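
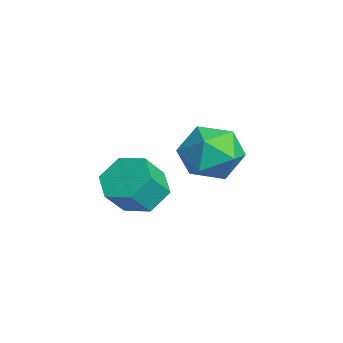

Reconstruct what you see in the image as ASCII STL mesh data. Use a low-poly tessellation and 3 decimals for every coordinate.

solid 
facet normal -0.345 0.539 -0.768
outer loop
vertex 2.076 -2.684 -1.175
vertex 1.567 -3.284 -1.367
vertex 1.332 -2.703 -0.854
endloop
endfacet
facet normal 0.195 0.842 0.503
outer loop
vertex 2.076 -2.684 -1.175
vertex 1.332 -2.703 -0.854
vertex 2.441 -3.255 -0.36
endloop
endfacet
facet normal 0.195 0.842 0.503
outer loop
vertex 2.441 -3.255 -0.36
vertex 1.332 -2.703 -0.854
vertex 1.698 -3.274 -0.04
endloop
endfacet
facet normal 0.345 -0.538 0.769
outer loop
vertex 2.441 -3.255 -0.36
vertex 1.698 -3.274 -0.04
vertex 1.933 -3.856 -0.553
endloop
endfacet
facet normal -0.345 0.539 -0.768
outer loop
vertex 1.332 -2.703 -0.854
vertex 1.567 -3.284 -1.367
vertex 0.823 -3.304 -1.047
endloop
endfacet
facet normal -0.698 0.400 0.594
outer loop
vertex 1.332 -2.703 -0.854
vertex 0.823 -3.304 -1.047
vertex 1.698 -3.274 -0.04
endloop
endfacet
facet normal -0.697 0.401 0.594
outer loop
vertex 1.698 -3.274 -0.04
vertex 0.823 -3.304 -1.047
vertex 1.189 -3.875 -0.232
endloop
endfacet
facet normal 0.345 -0.538 0.769
outer loop
vertex 1.698 -3.274 -0.04
vertex 1.189 -3.875 -0.232
vertex 1.933 -3.856 -0.553
endloop
endfacet
facet normal -0.345 0.539 -0.769
outer loop
vertex 0.823 -3.304 -1.047
vertex 1.567 -3.284 -1.367
vertex 1.059 -3.885 -1.56
endloop
endfacet
facet normal -0.892 -0.442 0.091
outer loop
vertex 0.823 -3.304 -1.047
vertex 1.059 -3.885 -1.56
vertex 1.189 -3.875 -0.232
endloop
endfacet
facet normal -0.893 -0.441 0.091
outer loop
vertex 1.189 -3.875 -0.232
vertex 1.059 -3.885 -1.56
vertex 1.424 -4.456 -0.745
endloop
endfacet
facet normal 0.345 -0.539 0.768
outer loop
vertex 1.189 -3.875 -0.232
vertex 1.424 -4.456 -0.745
vertex 1.933 -3.856 -0.553
endloop
endfacet
facet normal -0.345 0.538 -0.769
outer loop
vertex 1.059 -3.885 -1.56
vertex 1.567 -3.284 -1.367
vertex 1.802 -3.866 -1.88
endloop
endfacet
facet normal -0.195 -0.842 -0.503
outer loop
vertex 1.059 -3.885 -1.56
vertex 1.802 -3.866 -1.88
vertex 1.424 -4.456 -0.745
endloop
endfacet
facet normal -0.195 -0.842 -0.503
outer loop
vertex 1.424 -4.456 -0.745
vertex 1.802 -3.866 -1.88
vertex 2.168 -4.437 -1.066
endloop
endfacet
facet normal 0.345 -0.539 0.768
outer loop
vertex 1.424 -4.456 -0.745
vertex 2.168 -4.437 -1.066
vertex 1.933 -3.856 -0.553
endloop
endfacet
facet normal -0.345 0.538 -0.769
outer loop
vertex 1.802 -3.866 -1.88
vertex 1.567 -3.284 -1.367
vertex 2.311 -3.265 -1.688
endloop
endfacet
facet normal 0.697 -0.401 -0.594
outer loop
vertex 1.802 -3.866 -1.88
vertex 2.311 -3.265 -1.688
vertex 2.168 -4.437 -1.066
endloop
endfacet
facet normal 0.698 -0.400 -0.594
outer loop
vertex 2.168 -4.437 -1.066
vertex 2.311 -3.265 -1.688
vertex 2.677 -3.836 -0.873
endloop
endfacet
facet normal 0.345 -0.539 0.768
outer loop
vertex 2.168 -4.437 -1.066
vertex 2.677 -3.836 -0.873
vertex 1.933 -3.856 -0.553
endloop
endfacet
facet normal -0.345 0.539 -0.768
outer loop
vertex 2.311 -3.265 -1.688
vertex 1.567 -3.284 -1.367
vertex 2.076 -2.684 -1.175
endloop
endfacet
facet normal 0.893 0.442 -0.091
outer loop
vertex 2.311 -3.265 -1.688
vertex 2.076 -2.684 -1.175
vertex 2.677 -3.836 -0.873
endloop
endfacet
facet normal 0.892 0.442 -0.090
outer loop
vertex 2.677 -3.836 -0.873
vertex 2.076 -2.684 -1.175
vertex 2.441 -3.255 -0.36
endloop
endfacet
facet normal 0.345 -0.539 0.769
outer loop
vertex 2.677 -3.836 -0.873
vertex 2.441 -3.255 -0.36
vertex 1.933 -3.856 -0.553
endloop
endfacet
facet normal -0.312 0.884 0.349
outer loop
vertex -0.767 0.053 -1.622
vertex -1.624 -0.407 -1.223
vertex -0.751 -0.328 -0.643
endloop
endfacet
facet normal 0.402 0.856 0.326
outer loop
vertex -0.767 0.053 -1.622
vertex -0.751 -0.328 -0.643
vertex 0.075 -0.474 -1.277
endloop
endfacet
facet normal 0.596 0.724 -0.348
outer loop
vertex -0.767 0.053 -1.622
vertex 0.075 -0.474 -1.277
vertex -0.288 -0.642 -2.249
endloop
endfacet
facet normal 0.003 0.671 -0.742
outer loop
vertex -0.767 0.053 -1.622
vertex -0.288 -0.642 -2.249
vertex -1.338 -0.601 -2.216
endloop
endfacet
facet normal -0.558 0.769 -0.311
outer loop
vertex -0.767 0.053 -1.622
vertex -1.338 -0.601 -2.216
vertex -1.624 -0.407 -1.223
endloop
endfacet
facet normal 0.613 0.306 0.728
outer loop
vertex 0.075 -0.474 -1.277
vertex -0.751 -0.328 -0.643
vertex -0.262 -1.259 -0.664
endloop
endfacet
facet normal -0.540 0.351 0.765
outer loop
vertex -0.751 -0.328 -0.643
vertex -1.624 -0.407 -1.223
vertex -1.312 -1.218 -0.631
endloop
endfacet
facet normal -0.938 0.166 -0.303
outer loop
vertex -1.624 -0.407 -1.223
vertex -1.338 -0.601 -2.216
vertex -1.675 -1.386 -1.603
endloop
endfacet
facet normal -0.031 0.006 -0.999
outer loop
vertex -1.338 -0.601 -2.216
vertex -0.288 -0.642 -2.249
vertex -0.849 -1.532 -2.237
endloop
endfacet
facet normal 0.927 0.092 -0.362
outer loop
vertex -0.288 -0.642 -2.249
vertex 0.075 -0.474 -1.277
vertex 0.024 -1.453 -1.657
endloop
endfacet
facet normal -0.003 -0.671 0.742
outer loop
vertex -0.833 -1.913 -1.258
vertex -0.262 -1.259 -0.664
vertex -1.312 -1.218 -0.631
endloop
endfacet
facet normal -0.596 -0.724 0.348
outer loop
vertex -0.833 -1.913 -1.258
vertex -1.312 -1.218 -0.631
vertex -1.675 -1.386 -1.603
endloop
endfacet
facet normal -0.402 -0.856 -0.326
outer loop
vertex -0.833 -1.913 -1.258
vertex -1.675 -1.386 -1.603
vertex -0.849 -1.532 -2.237
endloop
endfacet
facet normal 0.312 -0.884 -0.349
outer loop
vertex -0.833 -1.913 -1.258
vertex -0.849 -1.532 -2.237
vertex 0.024 -1.453 -1.657
endloop
endfacet
facet normal 0.558 -0.769 0.311
outer loop
vertex -0.833 -1.913 -1.258
vertex 0.024 -1.453 -1.657
vertex -0.262 -1.259 -0.664
endloop
endfacet
facet normal 0.031 -0.006 0.999
outer loop
vertex -1.312 -1.218 -0.631
vertex -0.262 -1.259 -0.664
vertex -0.751 -0.328 -0.643
endloop
endfacet
facet normal -0.927 -0.092 0.362
outer loop
vertex -1.675 -1.386 -1.603
vertex -1.312 -1.218 -0.631
vertex -1.624 -0.407 -1.223
endloop
endfacet
facet normal -0.613 -0.306 -0.728
outer loop
vertex -0.849 -1.532 -2.237
vertex -1.675 -1.386 -1.603
vertex -1.338 -0.601 -2.216
endloop
endfacet
facet normal 0.540 -0.351 -0.765
outer loop
vertex 0.024 -1.453 -1.657
vertex -0.849 -1.532 -2.237
vertex -0.288 -0.642 -2.249
endloop
endfacet
facet normal 0.938 -0.166 0.303
outer loop
vertex -0.262 -1.259 -0.664
vertex 0.024 -1.453 -1.657
vertex 0.075 -0.474 -1.277
endloop
endfacet

endsolid


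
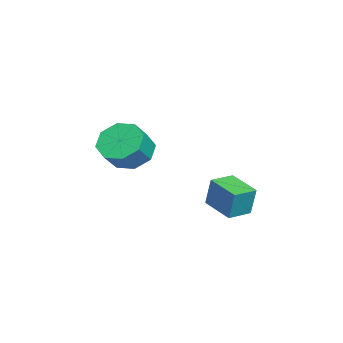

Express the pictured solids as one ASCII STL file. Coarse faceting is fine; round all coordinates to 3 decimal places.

solid 
facet normal -0.688 -0.698 0.202
outer loop
vertex 0.132 3.049 1.904
vertex -0.621 3.78 1.865
vertex -0.015 2.829 0.641
endloop
endfacet
facet normal 0.717 -0.696 0.038
outer loop
vertex 0.961 3.82 0.355
vertex 0.132 3.049 1.904
vertex -0.015 2.829 0.641
endloop
endfacet
facet normal -0.688 -0.698 0.202
outer loop
vertex -0.015 2.829 0.641
vertex -0.621 3.78 1.865
vertex -0.768 3.56 0.602
endloop
endfacet
facet normal -0.114 -0.170 -0.979
outer loop
vertex -0.768 3.56 0.602
vertex 0.961 3.82 0.355
vertex -0.015 2.829 0.641
endloop
endfacet
facet normal 0.114 0.170 0.979
outer loop
vertex 0.132 3.049 1.904
vertex 0.355 4.771 1.579
vertex -0.621 3.78 1.865
endloop
endfacet
facet normal 0.717 -0.696 0.038
outer loop
vertex 1.108 4.04 1.618
vertex 0.132 3.049 1.904
vertex 0.961 3.82 0.355
endloop
endfacet
facet normal 0.114 0.170 0.979
outer loop
vertex 1.108 4.04 1.618
vertex 0.355 4.771 1.579
vertex 0.132 3.049 1.904
endloop
endfacet
facet normal -0.717 0.696 -0.038
outer loop
vertex -0.621 3.78 1.865
vertex 0.355 4.771 1.579
vertex -0.768 3.56 0.602
endloop
endfacet
facet normal -0.114 -0.170 -0.979
outer loop
vertex 0.208 4.551 0.316
vertex 0.961 3.82 0.355
vertex -0.768 3.56 0.602
endloop
endfacet
facet normal -0.717 0.696 -0.038
outer loop
vertex -0.768 3.56 0.602
vertex 0.355 4.771 1.579
vertex 0.208 4.551 0.316
endloop
endfacet
facet normal 0.688 0.698 -0.202
outer loop
vertex 0.208 4.551 0.316
vertex 1.108 4.04 1.618
vertex 0.961 3.82 0.355
endloop
endfacet
facet normal 0.688 0.698 -0.202
outer loop
vertex 0.355 4.771 1.579
vertex 1.108 4.04 1.618
vertex 0.208 4.551 0.316
endloop
endfacet
facet normal -0.655 0.278 -0.703
outer loop
vertex -1.286 -0.055 1.692
vertex -2.049 -0.284 2.312
vertex -1.501 0.545 2.13
endloop
endfacet
facet normal 0.703 0.566 -0.431
outer loop
vertex -1.286 -0.055 1.692
vertex -1.501 0.545 2.13
vertex -0.507 -0.386 2.528
endloop
endfacet
facet normal 0.703 0.567 -0.430
outer loop
vertex -0.507 -0.386 2.528
vertex -1.501 0.545 2.13
vertex -0.722 0.213 2.966
endloop
endfacet
facet normal 0.654 -0.279 0.703
outer loop
vertex -0.507 -0.386 2.528
vertex -0.722 0.213 2.966
vertex -1.271 -0.616 3.148
endloop
endfacet
facet normal -0.655 0.278 -0.703
outer loop
vertex -1.501 0.545 2.13
vertex -2.049 -0.284 2.312
vertex -2.038 0.658 2.675
endloop
endfacet
facet normal 0.299 0.949 0.098
outer loop
vertex -1.501 0.545 2.13
vertex -2.038 0.658 2.675
vertex -0.722 0.213 2.966
endloop
endfacet
facet normal 0.299 0.949 0.098
outer loop
vertex -0.722 0.213 2.966
vertex -2.038 0.658 2.675
vertex -1.259 0.326 3.511
endloop
endfacet
facet normal 0.654 -0.279 0.703
outer loop
vertex -0.722 0.213 2.966
vertex -1.259 0.326 3.511
vertex -1.271 -0.616 3.148
endloop
endfacet
facet normal -0.654 0.279 -0.703
outer loop
vertex -2.038 0.658 2.675
vertex -2.049 -0.284 2.312
vertex -2.581 0.22 3.007
endloop
endfacet
facet normal -0.278 0.775 0.567
outer loop
vertex -2.038 0.658 2.675
vertex -2.581 0.22 3.007
vertex -1.259 0.326 3.511
endloop
endfacet
facet normal -0.278 0.775 0.567
outer loop
vertex -1.259 0.326 3.511
vertex -2.581 0.22 3.007
vertex -1.802 -0.112 3.843
endloop
endfacet
facet normal 0.655 -0.279 0.703
outer loop
vertex -1.259 0.326 3.511
vertex -1.802 -0.112 3.843
vertex -1.271 -0.616 3.148
endloop
endfacet
facet normal -0.654 0.279 -0.703
outer loop
vertex -2.581 0.22 3.007
vertex -2.049 -0.284 2.312
vertex -2.813 -0.514 2.932
endloop
endfacet
facet normal -0.694 0.147 0.705
outer loop
vertex -2.581 0.22 3.007
vertex -2.813 -0.514 2.932
vertex -1.802 -0.112 3.843
endloop
endfacet
facet normal -0.694 0.147 0.705
outer loop
vertex -1.802 -0.112 3.843
vertex -2.813 -0.514 2.932
vertex -2.034 -0.845 3.768
endloop
endfacet
facet normal 0.655 -0.279 0.703
outer loop
vertex -1.802 -0.112 3.843
vertex -2.034 -0.845 3.768
vertex -1.271 -0.616 3.148
endloop
endfacet
facet normal -0.654 0.279 -0.703
outer loop
vertex -2.813 -0.514 2.932
vertex -2.049 -0.284 2.312
vertex -2.598 -1.113 2.494
endloop
endfacet
facet normal -0.703 -0.567 0.430
outer loop
vertex -2.813 -0.514 2.932
vertex -2.598 -1.113 2.494
vertex -2.034 -0.845 3.768
endloop
endfacet
facet normal -0.703 -0.566 0.430
outer loop
vertex -2.034 -0.845 3.768
vertex -2.598 -1.113 2.494
vertex -1.819 -1.445 3.33
endloop
endfacet
facet normal 0.655 -0.278 0.703
outer loop
vertex -2.034 -0.845 3.768
vertex -1.819 -1.445 3.33
vertex -1.271 -0.616 3.148
endloop
endfacet
facet normal -0.654 0.279 -0.703
outer loop
vertex -2.598 -1.113 2.494
vertex -2.049 -0.284 2.312
vertex -2.061 -1.226 1.949
endloop
endfacet
facet normal -0.299 -0.949 -0.098
outer loop
vertex -2.598 -1.113 2.494
vertex -2.061 -1.226 1.949
vertex -1.819 -1.445 3.33
endloop
endfacet
facet normal -0.299 -0.949 -0.098
outer loop
vertex -1.819 -1.445 3.33
vertex -2.061 -1.226 1.949
vertex -1.282 -1.558 2.785
endloop
endfacet
facet normal 0.655 -0.278 0.703
outer loop
vertex -1.819 -1.445 3.33
vertex -1.282 -1.558 2.785
vertex -1.271 -0.616 3.148
endloop
endfacet
facet normal -0.655 0.279 -0.703
outer loop
vertex -2.061 -1.226 1.949
vertex -2.049 -0.284 2.312
vertex -1.518 -0.788 1.617
endloop
endfacet
facet normal 0.278 -0.775 -0.567
outer loop
vertex -2.061 -1.226 1.949
vertex -1.518 -0.788 1.617
vertex -1.282 -1.558 2.785
endloop
endfacet
facet normal 0.278 -0.775 -0.567
outer loop
vertex -1.282 -1.558 2.785
vertex -1.518 -0.788 1.617
vertex -0.739 -1.12 2.453
endloop
endfacet
facet normal 0.654 -0.279 0.703
outer loop
vertex -1.282 -1.558 2.785
vertex -0.739 -1.12 2.453
vertex -1.271 -0.616 3.148
endloop
endfacet
facet normal -0.655 0.279 -0.703
outer loop
vertex -1.518 -0.788 1.617
vertex -2.049 -0.284 2.312
vertex -1.286 -0.055 1.692
endloop
endfacet
facet normal 0.694 -0.147 -0.705
outer loop
vertex -1.518 -0.788 1.617
vertex -1.286 -0.055 1.692
vertex -0.739 -1.12 2.453
endloop
endfacet
facet normal 0.694 -0.147 -0.705
outer loop
vertex -0.739 -1.12 2.453
vertex -1.286 -0.055 1.692
vertex -0.507 -0.386 2.528
endloop
endfacet
facet normal 0.654 -0.279 0.703
outer loop
vertex -0.739 -1.12 2.453
vertex -0.507 -0.386 2.528
vertex -1.271 -0.616 3.148
endloop
endfacet

endsolid


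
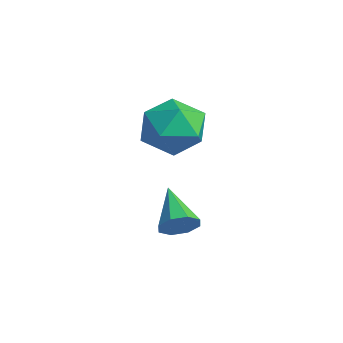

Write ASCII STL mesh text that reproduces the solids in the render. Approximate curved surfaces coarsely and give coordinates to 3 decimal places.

solid 
facet normal 0.838 -0.167 -0.519
outer loop
vertex -0.713 -1.956 -0.534
vertex -1.071 -2.055 -1.08
vertex -0.79 -1.53 -0.795
endloop
endfacet
facet normal 0.194 0.538 0.820
outer loop
vertex -0.713 -1.956 -0.534
vertex -0.79 -1.53 -0.795
vertex -2.429 -1.785 -0.24
endloop
endfacet
facet normal 0.838 -0.167 -0.519
outer loop
vertex -0.79 -1.53 -0.795
vertex -1.071 -2.055 -1.08
vertex -1.031 -1.411 -1.223
endloop
endfacet
facet normal -0.049 0.955 0.293
outer loop
vertex -0.79 -1.53 -0.795
vertex -1.031 -1.411 -1.223
vertex -2.429 -1.785 -0.24
endloop
endfacet
facet normal 0.838 -0.167 -0.519
outer loop
vertex -1.031 -1.411 -1.223
vertex -1.071 -2.055 -1.08
vertex -1.296 -1.67 -1.567
endloop
endfacet
facet normal -0.438 0.847 -0.301
outer loop
vertex -1.031 -1.411 -1.223
vertex -1.296 -1.67 -1.567
vertex -2.429 -1.785 -0.24
endloop
endfacet
facet normal 0.839 -0.166 -0.518
outer loop
vertex -1.296 -1.67 -1.567
vertex -1.071 -2.055 -1.08
vertex -1.428 -2.154 -1.626
endloop
endfacet
facet normal -0.742 0.277 -0.610
outer loop
vertex -1.296 -1.67 -1.567
vertex -1.428 -2.154 -1.626
vertex -2.429 -1.785 -0.24
endloop
endfacet
facet normal 0.839 -0.165 -0.519
outer loop
vertex -1.428 -2.154 -1.626
vertex -1.071 -2.055 -1.08
vertex -1.351 -2.579 -1.366
endloop
endfacet
facet normal -0.785 -0.421 -0.455
outer loop
vertex -1.428 -2.154 -1.626
vertex -1.351 -2.579 -1.366
vertex -2.429 -1.785 -0.24
endloop
endfacet
facet normal 0.839 -0.165 -0.518
outer loop
vertex -1.351 -2.579 -1.366
vertex -1.071 -2.055 -1.08
vertex -1.11 -2.698 -0.938
endloop
endfacet
facet normal -0.542 -0.838 0.072
outer loop
vertex -1.351 -2.579 -1.366
vertex -1.11 -2.698 -0.938
vertex -2.429 -1.785 -0.24
endloop
endfacet
facet normal 0.838 -0.166 -0.519
outer loop
vertex -1.11 -2.698 -0.938
vertex -1.071 -2.055 -1.08
vertex -0.846 -2.44 -0.594
endloop
endfacet
facet normal -0.153 -0.730 0.666
outer loop
vertex -1.11 -2.698 -0.938
vertex -0.846 -2.44 -0.594
vertex -2.429 -1.785 -0.24
endloop
endfacet
facet normal 0.838 -0.166 -0.520
outer loop
vertex -0.846 -2.44 -0.594
vertex -1.071 -2.055 -1.08
vertex -0.713 -1.956 -0.534
endloop
endfacet
facet normal 0.151 -0.162 0.975
outer loop
vertex -0.846 -2.44 -0.594
vertex -0.713 -1.956 -0.534
vertex -2.429 -1.785 -0.24
endloop
endfacet
facet normal -0.922 0.267 0.281
outer loop
vertex -3.107 -0.899 2.158
vertex -3.38 -1.973 2.282
vertex -2.953 -1.403 3.14
endloop
endfacet
facet normal -0.445 0.767 0.463
outer loop
vertex -3.107 -0.899 2.158
vertex -2.953 -1.403 3.14
vertex -2.176 -0.711 2.741
endloop
endfacet
facet normal -0.116 0.984 -0.132
outer loop
vertex -3.107 -0.899 2.158
vertex -2.176 -0.711 2.741
vertex -2.122 -0.853 1.637
endloop
endfacet
facet normal -0.389 0.620 -0.682
outer loop
vertex -3.107 -0.899 2.158
vertex -2.122 -0.853 1.637
vertex -2.866 -1.633 1.353
endloop
endfacet
facet normal -0.887 0.176 -0.426
outer loop
vertex -3.107 -0.899 2.158
vertex -2.866 -1.633 1.353
vertex -3.38 -1.973 2.282
endloop
endfacet
facet normal 0.042 0.463 0.885
outer loop
vertex -2.176 -0.711 2.741
vertex -2.953 -1.403 3.14
vertex -1.874 -1.667 3.227
endloop
endfacet
facet normal -0.728 -0.345 0.592
outer loop
vertex -2.953 -1.403 3.14
vertex -3.38 -1.973 2.282
vertex -2.618 -2.447 2.943
endloop
endfacet
facet normal -0.672 -0.493 -0.552
outer loop
vertex -3.38 -1.973 2.282
vertex -2.866 -1.633 1.353
vertex -2.564 -2.589 1.839
endloop
endfacet
facet normal 0.133 0.225 -0.965
outer loop
vertex -2.866 -1.633 1.353
vertex -2.122 -0.853 1.637
vertex -1.787 -1.897 1.44
endloop
endfacet
facet normal 0.574 0.815 -0.077
outer loop
vertex -2.122 -0.853 1.637
vertex -2.176 -0.711 2.741
vertex -1.36 -1.327 2.298
endloop
endfacet
facet normal 0.389 -0.620 0.682
outer loop
vertex -1.633 -2.401 2.422
vertex -1.874 -1.667 3.227
vertex -2.618 -2.447 2.943
endloop
endfacet
facet normal 0.116 -0.984 0.132
outer loop
vertex -1.633 -2.401 2.422
vertex -2.618 -2.447 2.943
vertex -2.564 -2.589 1.839
endloop
endfacet
facet normal 0.445 -0.767 -0.463
outer loop
vertex -1.633 -2.401 2.422
vertex -2.564 -2.589 1.839
vertex -1.787 -1.897 1.44
endloop
endfacet
facet normal 0.922 -0.267 -0.281
outer loop
vertex -1.633 -2.401 2.422
vertex -1.787 -1.897 1.44
vertex -1.36 -1.327 2.298
endloop
endfacet
facet normal 0.887 -0.176 0.426
outer loop
vertex -1.633 -2.401 2.422
vertex -1.36 -1.327 2.298
vertex -1.874 -1.667 3.227
endloop
endfacet
facet normal -0.133 -0.225 0.965
outer loop
vertex -2.618 -2.447 2.943
vertex -1.874 -1.667 3.227
vertex -2.953 -1.403 3.14
endloop
endfacet
facet normal -0.574 -0.815 0.077
outer loop
vertex -2.564 -2.589 1.839
vertex -2.618 -2.447 2.943
vertex -3.38 -1.973 2.282
endloop
endfacet
facet normal -0.042 -0.463 -0.885
outer loop
vertex -1.787 -1.897 1.44
vertex -2.564 -2.589 1.839
vertex -2.866 -1.633 1.353
endloop
endfacet
facet normal 0.728 0.345 -0.592
outer loop
vertex -1.36 -1.327 2.298
vertex -1.787 -1.897 1.44
vertex -2.122 -0.853 1.637
endloop
endfacet
facet normal 0.672 0.493 0.552
outer loop
vertex -1.874 -1.667 3.227
vertex -1.36 -1.327 2.298
vertex -2.176 -0.711 2.741
endloop
endfacet

endsolid


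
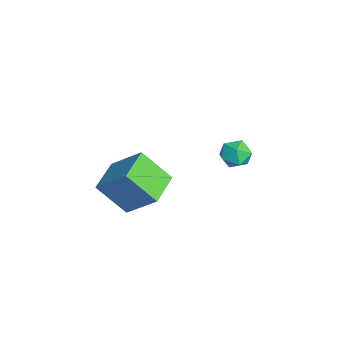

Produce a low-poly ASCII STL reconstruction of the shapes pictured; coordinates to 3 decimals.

solid 
facet normal 0.290 0.488 0.823
outer loop
vertex 0.705 4.193 -0.349
vertex 0.049 3.86 0.079
vertex 0.795 3.451 0.059
endloop
endfacet
facet normal 0.850 0.329 0.411
outer loop
vertex 0.705 4.193 -0.349
vertex 0.795 3.451 0.059
vertex 1.131 3.553 -0.717
endloop
endfacet
facet normal 0.745 0.627 -0.229
outer loop
vertex 0.705 4.193 -0.349
vertex 1.131 3.553 -0.717
vertex 0.592 4.025 -1.177
endloop
endfacet
facet normal 0.119 0.970 -0.213
outer loop
vertex 0.705 4.193 -0.349
vertex 0.592 4.025 -1.177
vertex -0.077 4.215 -0.685
endloop
endfacet
facet normal -0.163 0.884 0.438
outer loop
vertex 0.705 4.193 -0.349
vertex -0.077 4.215 -0.685
vertex 0.049 3.86 0.079
endloop
endfacet
facet normal 0.866 -0.379 0.325
outer loop
vertex 1.131 3.553 -0.717
vertex 0.795 3.451 0.059
vertex 0.737 2.825 -0.515
endloop
endfacet
facet normal -0.040 -0.121 0.992
outer loop
vertex 0.795 3.451 0.059
vertex 0.049 3.86 0.079
vertex 0.068 3.015 -0.023
endloop
endfacet
facet normal -0.771 0.519 0.369
outer loop
vertex 0.049 3.86 0.079
vertex -0.077 4.215 -0.685
vertex -0.471 3.487 -0.483
endloop
endfacet
facet normal -0.317 0.657 -0.684
outer loop
vertex -0.077 4.215 -0.685
vertex 0.592 4.025 -1.177
vertex -0.135 3.589 -1.259
endloop
endfacet
facet normal 0.696 0.101 -0.711
outer loop
vertex 0.592 4.025 -1.177
vertex 1.131 3.553 -0.717
vertex 0.611 3.18 -1.279
endloop
endfacet
facet normal -0.119 -0.970 0.213
outer loop
vertex -0.045 2.847 -0.851
vertex 0.737 2.825 -0.515
vertex 0.068 3.015 -0.023
endloop
endfacet
facet normal -0.745 -0.627 0.229
outer loop
vertex -0.045 2.847 -0.851
vertex 0.068 3.015 -0.023
vertex -0.471 3.487 -0.483
endloop
endfacet
facet normal -0.850 -0.329 -0.411
outer loop
vertex -0.045 2.847 -0.851
vertex -0.471 3.487 -0.483
vertex -0.135 3.589 -1.259
endloop
endfacet
facet normal -0.290 -0.488 -0.823
outer loop
vertex -0.045 2.847 -0.851
vertex -0.135 3.589 -1.259
vertex 0.611 3.18 -1.279
endloop
endfacet
facet normal 0.163 -0.884 -0.438
outer loop
vertex -0.045 2.847 -0.851
vertex 0.611 3.18 -1.279
vertex 0.737 2.825 -0.515
endloop
endfacet
facet normal 0.317 -0.657 0.684
outer loop
vertex 0.068 3.015 -0.023
vertex 0.737 2.825 -0.515
vertex 0.795 3.451 0.059
endloop
endfacet
facet normal -0.696 -0.101 0.711
outer loop
vertex -0.471 3.487 -0.483
vertex 0.068 3.015 -0.023
vertex 0.049 3.86 0.079
endloop
endfacet
facet normal -0.866 0.379 -0.325
outer loop
vertex -0.135 3.589 -1.259
vertex -0.471 3.487 -0.483
vertex -0.077 4.215 -0.685
endloop
endfacet
facet normal 0.040 0.121 -0.992
outer loop
vertex 0.611 3.18 -1.279
vertex -0.135 3.589 -1.259
vertex 0.592 4.025 -1.177
endloop
endfacet
facet normal 0.771 -0.519 -0.369
outer loop
vertex 0.737 2.825 -0.515
vertex 0.611 3.18 -1.279
vertex 1.131 3.553 -0.717
endloop
endfacet
facet normal -0.437 -0.586 -0.682
outer loop
vertex 3.063 -3.171 0.292
vertex 1.558 -2.282 0.492
vertex 3.617 -1.911 -1.145
endloop
endfacet
facet normal 0.855 -0.506 -0.114
outer loop
vertex 4.522 -0.698 0.268
vertex 3.063 -3.171 0.292
vertex 3.617 -1.911 -1.145
endloop
endfacet
facet normal -0.437 -0.586 -0.682
outer loop
vertex 3.617 -1.911 -1.145
vertex 1.558 -2.282 0.492
vertex 2.112 -1.022 -0.945
endloop
endfacet
facet normal 0.278 0.633 -0.722
outer loop
vertex 2.112 -1.022 -0.945
vertex 4.522 -0.698 0.268
vertex 3.617 -1.911 -1.145
endloop
endfacet
facet normal -0.278 -0.633 0.722
outer loop
vertex 3.063 -3.171 0.292
vertex 2.463 -1.069 1.905
vertex 1.558 -2.282 0.492
endloop
endfacet
facet normal 0.855 -0.506 -0.114
outer loop
vertex 3.968 -1.958 1.705
vertex 3.063 -3.171 0.292
vertex 4.522 -0.698 0.268
endloop
endfacet
facet normal -0.278 -0.633 0.722
outer loop
vertex 3.968 -1.958 1.705
vertex 2.463 -1.069 1.905
vertex 3.063 -3.171 0.292
endloop
endfacet
facet normal -0.855 0.506 0.114
outer loop
vertex 1.558 -2.282 0.492
vertex 2.463 -1.069 1.905
vertex 2.112 -1.022 -0.945
endloop
endfacet
facet normal 0.278 0.633 -0.722
outer loop
vertex 3.017 0.191 0.468
vertex 4.522 -0.698 0.268
vertex 2.112 -1.022 -0.945
endloop
endfacet
facet normal -0.855 0.506 0.114
outer loop
vertex 2.112 -1.022 -0.945
vertex 2.463 -1.069 1.905
vertex 3.017 0.191 0.468
endloop
endfacet
facet normal 0.437 0.586 0.682
outer loop
vertex 3.017 0.191 0.468
vertex 3.968 -1.958 1.705
vertex 4.522 -0.698 0.268
endloop
endfacet
facet normal 0.437 0.586 0.682
outer loop
vertex 2.463 -1.069 1.905
vertex 3.968 -1.958 1.705
vertex 3.017 0.191 0.468
endloop
endfacet

endsolid


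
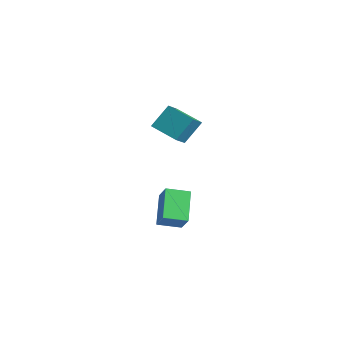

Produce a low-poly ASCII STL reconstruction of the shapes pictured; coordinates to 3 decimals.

solid 
facet normal -0.637 0.397 0.661
outer loop
vertex 0.492 0.864 -1.261
vertex 0.966 2.183 -1.596
vertex -0.519 0.965 -2.295
endloop
endfacet
facet normal -0.329 -0.915 0.232
outer loop
vertex 0.874 0.097 -3.744
vertex 0.492 0.864 -1.261
vertex -0.519 0.965 -2.295
endloop
endfacet
facet normal -0.637 0.396 0.662
outer loop
vertex -0.519 0.965 -2.295
vertex 0.966 2.183 -1.596
vertex -0.046 2.284 -2.63
endloop
endfacet
facet normal -0.698 0.069 -0.713
outer loop
vertex -0.046 2.284 -2.63
vertex 0.874 0.097 -3.744
vertex -0.519 0.965 -2.295
endloop
endfacet
facet normal 0.698 -0.070 0.713
outer loop
vertex 0.492 0.864 -1.261
vertex 2.359 1.315 -3.045
vertex 0.966 2.183 -1.596
endloop
endfacet
facet normal -0.329 -0.915 0.232
outer loop
vertex 1.886 -0.004 -2.71
vertex 0.492 0.864 -1.261
vertex 0.874 0.097 -3.744
endloop
endfacet
facet normal 0.698 -0.069 0.713
outer loop
vertex 1.886 -0.004 -2.71
vertex 2.359 1.315 -3.045
vertex 0.492 0.864 -1.261
endloop
endfacet
facet normal 0.329 0.915 -0.232
outer loop
vertex 0.966 2.183 -1.596
vertex 2.359 1.315 -3.045
vertex -0.046 2.284 -2.63
endloop
endfacet
facet normal -0.698 0.070 -0.713
outer loop
vertex 1.348 1.416 -4.079
vertex 0.874 0.097 -3.744
vertex -0.046 2.284 -2.63
endloop
endfacet
facet normal 0.329 0.915 -0.232
outer loop
vertex -0.046 2.284 -2.63
vertex 2.359 1.315 -3.045
vertex 1.348 1.416 -4.079
endloop
endfacet
facet normal 0.636 -0.397 -0.662
outer loop
vertex 1.348 1.416 -4.079
vertex 1.886 -0.004 -2.71
vertex 0.874 0.097 -3.744
endloop
endfacet
facet normal 0.637 -0.396 -0.661
outer loop
vertex 2.359 1.315 -3.045
vertex 1.886 -0.004 -2.71
vertex 1.348 1.416 -4.079
endloop
endfacet
facet normal -0.861 -0.399 0.315
outer loop
vertex 0.521 1.029 5.106
vertex -0.115 1.877 4.443
vertex 0.517 -0.02 3.768
endloop
endfacet
facet normal 0.509 -0.678 0.530
outer loop
vertex 2.075 0.703 3.197
vertex 0.521 1.029 5.106
vertex 0.517 -0.02 3.768
endloop
endfacet
facet normal -0.861 -0.399 0.315
outer loop
vertex 0.517 -0.02 3.768
vertex -0.115 1.877 4.443
vertex -0.119 0.828 3.105
endloop
endfacet
facet normal -0.002 -0.617 -0.787
outer loop
vertex -0.119 0.828 3.105
vertex 2.075 0.703 3.197
vertex 0.517 -0.02 3.768
endloop
endfacet
facet normal 0.002 0.617 0.787
outer loop
vertex 0.521 1.029 5.106
vertex 1.443 2.6 3.872
vertex -0.115 1.877 4.443
endloop
endfacet
facet normal 0.509 -0.678 0.530
outer loop
vertex 2.079 1.752 4.535
vertex 0.521 1.029 5.106
vertex 2.075 0.703 3.197
endloop
endfacet
facet normal 0.002 0.617 0.787
outer loop
vertex 2.079 1.752 4.535
vertex 1.443 2.6 3.872
vertex 0.521 1.029 5.106
endloop
endfacet
facet normal -0.509 0.678 -0.530
outer loop
vertex -0.115 1.877 4.443
vertex 1.443 2.6 3.872
vertex -0.119 0.828 3.105
endloop
endfacet
facet normal -0.002 -0.617 -0.787
outer loop
vertex 1.439 1.551 2.534
vertex 2.075 0.703 3.197
vertex -0.119 0.828 3.105
endloop
endfacet
facet normal -0.509 0.678 -0.530
outer loop
vertex -0.119 0.828 3.105
vertex 1.443 2.6 3.872
vertex 1.439 1.551 2.534
endloop
endfacet
facet normal 0.861 0.399 -0.315
outer loop
vertex 1.439 1.551 2.534
vertex 2.079 1.752 4.535
vertex 2.075 0.703 3.197
endloop
endfacet
facet normal 0.861 0.399 -0.315
outer loop
vertex 1.443 2.6 3.872
vertex 2.079 1.752 4.535
vertex 1.439 1.551 2.534
endloop
endfacet

endsolid


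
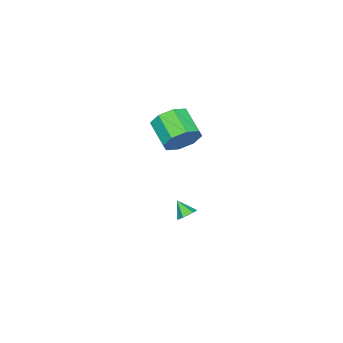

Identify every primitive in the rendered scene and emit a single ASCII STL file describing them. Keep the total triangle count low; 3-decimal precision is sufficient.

solid 
facet normal 0.506 0.752 -0.422
outer loop
vertex 0.124 3.62 2.771
vertex -0.675 3.777 2.093
vertex -0.424 4.148 3.054
endloop
endfacet
facet normal 0.537 0.109 0.836
outer loop
vertex 0.124 3.62 2.771
vertex -0.424 4.148 3.054
vertex -0.705 2.387 3.465
endloop
endfacet
facet normal 0.536 0.110 0.837
outer loop
vertex -0.705 2.387 3.465
vertex -0.424 4.148 3.054
vertex -1.253 2.915 3.747
endloop
endfacet
facet normal -0.506 -0.751 0.424
outer loop
vertex -0.705 2.387 3.465
vertex -1.253 2.915 3.747
vertex -1.505 2.543 2.787
endloop
endfacet
facet normal 0.506 0.752 -0.422
outer loop
vertex -0.424 4.148 3.054
vertex -0.675 3.777 2.093
vertex -1.119 4.458 2.773
endloop
endfacet
facet normal -0.099 0.537 0.838
outer loop
vertex -0.424 4.148 3.054
vertex -1.119 4.458 2.773
vertex -1.253 2.915 3.747
endloop
endfacet
facet normal -0.098 0.537 0.838
outer loop
vertex -1.253 2.915 3.747
vertex -1.119 4.458 2.773
vertex -1.948 3.225 3.467
endloop
endfacet
facet normal -0.506 -0.751 0.424
outer loop
vertex -1.253 2.915 3.747
vertex -1.948 3.225 3.467
vertex -1.505 2.543 2.787
endloop
endfacet
facet normal 0.505 0.752 -0.423
outer loop
vertex -1.119 4.458 2.773
vertex -0.675 3.777 2.093
vertex -1.555 4.369 2.095
endloop
endfacet
facet normal -0.675 0.650 0.349
outer loop
vertex -1.119 4.458 2.773
vertex -1.555 4.369 2.095
vertex -1.948 3.225 3.467
endloop
endfacet
facet normal -0.675 0.650 0.349
outer loop
vertex -1.948 3.225 3.467
vertex -1.555 4.369 2.095
vertex -2.384 3.136 2.789
endloop
endfacet
facet normal -0.506 -0.751 0.424
outer loop
vertex -1.948 3.225 3.467
vertex -2.384 3.136 2.789
vertex -1.505 2.543 2.787
endloop
endfacet
facet normal 0.505 0.752 -0.423
outer loop
vertex -1.555 4.369 2.095
vertex -0.675 3.777 2.093
vertex -1.475 3.933 1.415
endloop
endfacet
facet normal -0.857 0.382 -0.346
outer loop
vertex -1.555 4.369 2.095
vertex -1.475 3.933 1.415
vertex -2.384 3.136 2.789
endloop
endfacet
facet normal -0.857 0.382 -0.346
outer loop
vertex -2.384 3.136 2.789
vertex -1.475 3.933 1.415
vertex -2.304 2.7 2.109
endloop
endfacet
facet normal -0.506 -0.752 0.422
outer loop
vertex -2.384 3.136 2.789
vertex -2.304 2.7 2.109
vertex -1.505 2.543 2.787
endloop
endfacet
facet normal 0.506 0.751 -0.424
outer loop
vertex -1.475 3.933 1.415
vertex -0.675 3.777 2.093
vertex -0.927 3.405 1.133
endloop
endfacet
facet normal -0.537 -0.110 -0.837
outer loop
vertex -1.475 3.933 1.415
vertex -0.927 3.405 1.133
vertex -2.304 2.7 2.109
endloop
endfacet
facet normal -0.537 -0.109 -0.836
outer loop
vertex -2.304 2.7 2.109
vertex -0.927 3.405 1.133
vertex -1.756 2.172 1.826
endloop
endfacet
facet normal -0.506 -0.752 0.422
outer loop
vertex -2.304 2.7 2.109
vertex -1.756 2.172 1.826
vertex -1.505 2.543 2.787
endloop
endfacet
facet normal 0.506 0.751 -0.424
outer loop
vertex -0.927 3.405 1.133
vertex -0.675 3.777 2.093
vertex -0.232 3.095 1.413
endloop
endfacet
facet normal 0.098 -0.537 -0.838
outer loop
vertex -0.927 3.405 1.133
vertex -0.232 3.095 1.413
vertex -1.756 2.172 1.826
endloop
endfacet
facet normal 0.099 -0.538 -0.837
outer loop
vertex -1.756 2.172 1.826
vertex -0.232 3.095 1.413
vertex -1.061 1.862 2.107
endloop
endfacet
facet normal -0.506 -0.752 0.422
outer loop
vertex -1.756 2.172 1.826
vertex -1.061 1.862 2.107
vertex -1.505 2.543 2.787
endloop
endfacet
facet normal 0.506 0.751 -0.424
outer loop
vertex -0.232 3.095 1.413
vertex -0.675 3.777 2.093
vertex 0.204 3.184 2.091
endloop
endfacet
facet normal 0.675 -0.650 -0.349
outer loop
vertex -0.232 3.095 1.413
vertex 0.204 3.184 2.091
vertex -1.061 1.862 2.107
endloop
endfacet
facet normal 0.675 -0.650 -0.349
outer loop
vertex -1.061 1.862 2.107
vertex 0.204 3.184 2.091
vertex -0.625 1.951 2.785
endloop
endfacet
facet normal -0.505 -0.752 0.423
outer loop
vertex -1.061 1.862 2.107
vertex -0.625 1.951 2.785
vertex -1.505 2.543 2.787
endloop
endfacet
facet normal 0.506 0.752 -0.422
outer loop
vertex 0.204 3.184 2.091
vertex -0.675 3.777 2.093
vertex 0.124 3.62 2.771
endloop
endfacet
facet normal 0.857 -0.382 0.346
outer loop
vertex 0.204 3.184 2.091
vertex 0.124 3.62 2.771
vertex -0.625 1.951 2.785
endloop
endfacet
facet normal 0.857 -0.382 0.346
outer loop
vertex -0.625 1.951 2.785
vertex 0.124 3.62 2.771
vertex -0.705 2.387 3.465
endloop
endfacet
facet normal -0.505 -0.752 0.423
outer loop
vertex -0.625 1.951 2.785
vertex -0.705 2.387 3.465
vertex -1.505 2.543 2.787
endloop
endfacet
facet normal 0.202 0.699 -0.686
outer loop
vertex -0.907 3.347 -4.403
vertex -1.346 3.67 -4.203
vertex -0.814 3.734 -3.981
endloop
endfacet
facet normal 0.780 -0.538 0.321
outer loop
vertex -0.907 3.347 -4.403
vertex -0.814 3.734 -3.981
vertex -1.554 2.95 -3.497
endloop
endfacet
facet normal 0.202 0.699 -0.686
outer loop
vertex -0.814 3.734 -3.981
vertex -1.346 3.67 -4.203
vertex -1.252 4.057 -3.781
endloop
endfacet
facet normal 0.471 0.096 0.877
outer loop
vertex -0.814 3.734 -3.981
vertex -1.252 4.057 -3.781
vertex -1.554 2.95 -3.497
endloop
endfacet
facet normal 0.202 0.699 -0.686
outer loop
vertex -1.252 4.057 -3.781
vertex -1.346 3.67 -4.203
vertex -1.784 3.993 -4.003
endloop
endfacet
facet normal -0.397 0.328 0.857
outer loop
vertex -1.252 4.057 -3.781
vertex -1.784 3.993 -4.003
vertex -1.554 2.95 -3.497
endloop
endfacet
facet normal 0.202 0.699 -0.686
outer loop
vertex -1.784 3.993 -4.003
vertex -1.346 3.67 -4.203
vertex -1.878 3.606 -4.425
endloop
endfacet
facet normal -0.957 -0.074 0.281
outer loop
vertex -1.784 3.993 -4.003
vertex -1.878 3.606 -4.425
vertex -1.554 2.95 -3.497
endloop
endfacet
facet normal 0.202 0.700 -0.685
outer loop
vertex -1.878 3.606 -4.425
vertex -1.346 3.67 -4.203
vertex -1.439 3.284 -4.625
endloop
endfacet
facet normal -0.647 -0.711 -0.276
outer loop
vertex -1.878 3.606 -4.425
vertex -1.439 3.284 -4.625
vertex -1.554 2.95 -3.497
endloop
endfacet
facet normal 0.203 0.700 -0.685
outer loop
vertex -1.439 3.284 -4.625
vertex -1.346 3.67 -4.203
vertex -0.907 3.347 -4.403
endloop
endfacet
facet normal 0.219 -0.942 -0.257
outer loop
vertex -1.439 3.284 -4.625
vertex -0.907 3.347 -4.403
vertex -1.554 2.95 -3.497
endloop
endfacet

endsolid


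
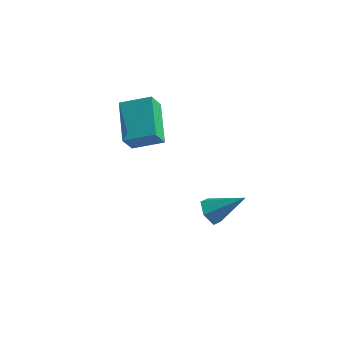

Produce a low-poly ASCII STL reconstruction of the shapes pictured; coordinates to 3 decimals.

solid 
facet normal -0.871 -0.356 -0.338
outer loop
vertex 0.159 -0.905 2.962
vertex -0.68 0.462 3.687
vertex 0.27 -0.406 2.15
endloop
endfacet
facet normal 0.476 -0.777 -0.412
outer loop
vertex 1.36 0.038 2.573
vertex 0.159 -0.905 2.962
vertex 0.27 -0.406 2.15
endloop
endfacet
facet normal -0.872 -0.355 -0.338
outer loop
vertex 0.27 -0.406 2.15
vertex -0.68 0.462 3.687
vertex -0.568 0.961 2.875
endloop
endfacet
facet normal 0.116 0.520 -0.846
outer loop
vertex -0.568 0.961 2.875
vertex 1.36 0.038 2.573
vertex 0.27 -0.406 2.15
endloop
endfacet
facet normal -0.116 -0.520 0.846
outer loop
vertex 0.159 -0.905 2.962
vertex 0.41 0.906 4.11
vertex -0.68 0.462 3.687
endloop
endfacet
facet normal 0.477 -0.777 -0.412
outer loop
vertex 1.248 -0.461 3.385
vertex 0.159 -0.905 2.962
vertex 1.36 0.038 2.573
endloop
endfacet
facet normal -0.117 -0.520 0.846
outer loop
vertex 1.248 -0.461 3.385
vertex 0.41 0.906 4.11
vertex 0.159 -0.905 2.962
endloop
endfacet
facet normal -0.476 0.777 0.412
outer loop
vertex -0.68 0.462 3.687
vertex 0.41 0.906 4.11
vertex -0.568 0.961 2.875
endloop
endfacet
facet normal 0.117 0.520 -0.846
outer loop
vertex 0.521 1.405 3.298
vertex 1.36 0.038 2.573
vertex -0.568 0.961 2.875
endloop
endfacet
facet normal -0.477 0.777 0.412
outer loop
vertex -0.568 0.961 2.875
vertex 0.41 0.906 4.11
vertex 0.521 1.405 3.298
endloop
endfacet
facet normal 0.871 0.355 0.338
outer loop
vertex 0.521 1.405 3.298
vertex 1.248 -0.461 3.385
vertex 1.36 0.038 2.573
endloop
endfacet
facet normal 0.872 0.355 0.338
outer loop
vertex 0.41 0.906 4.11
vertex 1.248 -0.461 3.385
vertex 0.521 1.405 3.298
endloop
endfacet
facet normal -0.744 -0.290 -0.602
outer loop
vertex 3.293 0.713 -1.923
vertex 2.916 0.642 -1.423
vertex 2.942 1.196 -1.722
endloop
endfacet
facet normal 0.593 0.636 -0.494
outer loop
vertex 3.293 0.713 -1.923
vertex 2.942 1.196 -1.722
vertex 4.084 1.098 -0.477
endloop
endfacet
facet normal -0.744 -0.290 -0.602
outer loop
vertex 2.942 1.196 -1.722
vertex 2.916 0.642 -1.423
vertex 2.565 1.125 -1.222
endloop
endfacet
facet normal -0.038 0.993 0.113
outer loop
vertex 2.942 1.196 -1.722
vertex 2.565 1.125 -1.222
vertex 4.084 1.098 -0.477
endloop
endfacet
facet normal -0.744 -0.290 -0.602
outer loop
vertex 2.565 1.125 -1.222
vertex 2.916 0.642 -1.423
vertex 2.539 0.571 -0.923
endloop
endfacet
facet normal -0.386 0.452 0.804
outer loop
vertex 2.565 1.125 -1.222
vertex 2.539 0.571 -0.923
vertex 4.084 1.098 -0.477
endloop
endfacet
facet normal -0.744 -0.290 -0.602
outer loop
vertex 2.539 0.571 -0.923
vertex 2.916 0.642 -1.423
vertex 2.89 0.088 -1.124
endloop
endfacet
facet normal -0.105 -0.446 0.889
outer loop
vertex 2.539 0.571 -0.923
vertex 2.89 0.088 -1.124
vertex 4.084 1.098 -0.477
endloop
endfacet
facet normal -0.744 -0.290 -0.602
outer loop
vertex 2.89 0.088 -1.124
vertex 2.916 0.642 -1.423
vertex 3.267 0.159 -1.624
endloop
endfacet
facet normal 0.526 -0.802 0.282
outer loop
vertex 2.89 0.088 -1.124
vertex 3.267 0.159 -1.624
vertex 4.084 1.098 -0.477
endloop
endfacet
facet normal -0.744 -0.290 -0.602
outer loop
vertex 3.267 0.159 -1.624
vertex 2.916 0.642 -1.423
vertex 3.293 0.713 -1.923
endloop
endfacet
facet normal 0.874 -0.262 -0.409
outer loop
vertex 3.267 0.159 -1.624
vertex 3.293 0.713 -1.923
vertex 4.084 1.098 -0.477
endloop
endfacet

endsolid


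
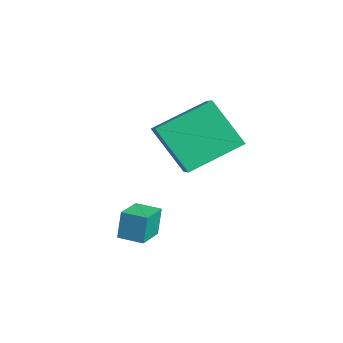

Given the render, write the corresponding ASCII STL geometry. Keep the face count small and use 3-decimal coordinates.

solid 
facet normal -0.564 -0.326 0.759
outer loop
vertex -1.229 -2.962 3.555
vertex -1.233 -1.077 4.362
vertex -2.236 -2.692 2.922
endloop
endfacet
facet normal 0.001 -0.919 -0.394
outer loop
vertex -1.147 -2.063 1.458
vertex -1.229 -2.962 3.555
vertex -2.236 -2.692 2.922
endloop
endfacet
facet normal -0.564 -0.326 0.759
outer loop
vertex -2.236 -2.692 2.922
vertex -1.233 -1.077 4.362
vertex -2.24 -0.808 3.729
endloop
endfacet
facet normal -0.826 0.221 -0.519
outer loop
vertex -2.24 -0.808 3.729
vertex -1.147 -2.063 1.458
vertex -2.236 -2.692 2.922
endloop
endfacet
facet normal 0.826 -0.221 0.519
outer loop
vertex -1.229 -2.962 3.555
vertex -0.144 -0.448 2.898
vertex -1.233 -1.077 4.362
endloop
endfacet
facet normal 0.002 -0.919 -0.394
outer loop
vertex -0.14 -2.332 2.091
vertex -1.229 -2.962 3.555
vertex -1.147 -2.063 1.458
endloop
endfacet
facet normal 0.826 -0.221 0.519
outer loop
vertex -0.14 -2.332 2.091
vertex -0.144 -0.448 2.898
vertex -1.229 -2.962 3.555
endloop
endfacet
facet normal -0.002 0.919 0.394
outer loop
vertex -1.233 -1.077 4.362
vertex -0.144 -0.448 2.898
vertex -2.24 -0.808 3.729
endloop
endfacet
facet normal -0.826 0.221 -0.519
outer loop
vertex -1.151 -0.178 2.265
vertex -1.147 -2.063 1.458
vertex -2.24 -0.808 3.729
endloop
endfacet
facet normal -0.001 0.919 0.394
outer loop
vertex -2.24 -0.808 3.729
vertex -0.144 -0.448 2.898
vertex -1.151 -0.178 2.265
endloop
endfacet
facet normal 0.564 0.326 -0.759
outer loop
vertex -1.151 -0.178 2.265
vertex -0.14 -2.332 2.091
vertex -1.147 -2.063 1.458
endloop
endfacet
facet normal 0.564 0.326 -0.758
outer loop
vertex -0.144 -0.448 2.898
vertex -0.14 -2.332 2.091
vertex -1.151 -0.178 2.265
endloop
endfacet
facet normal -0.673 0.699 -0.240
outer loop
vertex -1.385 -3.555 0.241
vertex -0.755 -2.955 0.222
vertex -1.232 -3.748 -0.749
endloop
endfacet
facet normal -0.725 -0.689 0.022
outer loop
vertex -0.485 -4.525 -0.482
vertex -1.385 -3.555 0.241
vertex -1.232 -3.748 -0.749
endloop
endfacet
facet normal -0.673 0.700 -0.241
outer loop
vertex -1.232 -3.748 -0.749
vertex -0.755 -2.955 0.222
vertex -0.602 -3.149 -0.768
endloop
endfacet
facet normal 0.150 -0.189 -0.970
outer loop
vertex -0.602 -3.149 -0.768
vertex -0.485 -4.525 -0.482
vertex -1.232 -3.748 -0.749
endloop
endfacet
facet normal -0.151 0.189 0.970
outer loop
vertex -1.385 -3.555 0.241
vertex -0.008 -3.732 0.489
vertex -0.755 -2.955 0.222
endloop
endfacet
facet normal -0.724 -0.689 0.023
outer loop
vertex -0.638 -4.331 0.508
vertex -1.385 -3.555 0.241
vertex -0.485 -4.525 -0.482
endloop
endfacet
facet normal -0.150 0.189 0.970
outer loop
vertex -0.638 -4.331 0.508
vertex -0.008 -3.732 0.489
vertex -1.385 -3.555 0.241
endloop
endfacet
facet normal 0.725 0.689 -0.023
outer loop
vertex -0.755 -2.955 0.222
vertex -0.008 -3.732 0.489
vertex -0.602 -3.149 -0.768
endloop
endfacet
facet normal 0.151 -0.189 -0.970
outer loop
vertex 0.145 -3.925 -0.501
vertex -0.485 -4.525 -0.482
vertex -0.602 -3.149 -0.768
endloop
endfacet
facet normal 0.724 0.689 -0.022
outer loop
vertex -0.602 -3.149 -0.768
vertex -0.008 -3.732 0.489
vertex 0.145 -3.925 -0.501
endloop
endfacet
facet normal 0.673 -0.699 0.241
outer loop
vertex 0.145 -3.925 -0.501
vertex -0.638 -4.331 0.508
vertex -0.485 -4.525 -0.482
endloop
endfacet
facet normal 0.673 -0.700 0.240
outer loop
vertex -0.008 -3.732 0.489
vertex -0.638 -4.331 0.508
vertex 0.145 -3.925 -0.501
endloop
endfacet

endsolid


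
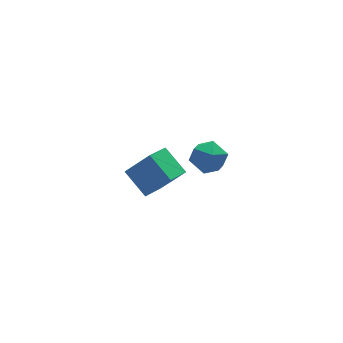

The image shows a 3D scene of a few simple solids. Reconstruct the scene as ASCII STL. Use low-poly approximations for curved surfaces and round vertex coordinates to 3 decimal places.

solid 
facet normal -0.601 0.308 -0.737
outer loop
vertex 0.913 1.967 -0.84
vertex 1.941 2.699 -1.373
vertex 1.31 0.826 -1.64
endloop
endfacet
facet normal -0.750 -0.534 0.390
outer loop
vertex 2.219 0.361 -0.527
vertex 0.913 1.967 -0.84
vertex 1.31 0.826 -1.64
endloop
endfacet
facet normal -0.601 0.308 -0.737
outer loop
vertex 1.31 0.826 -1.64
vertex 1.941 2.699 -1.373
vertex 2.339 1.557 -2.174
endloop
endfacet
facet normal 0.273 -0.788 -0.552
outer loop
vertex 2.339 1.557 -2.174
vertex 2.219 0.361 -0.527
vertex 1.31 0.826 -1.64
endloop
endfacet
facet normal -0.274 0.787 0.553
outer loop
vertex 0.913 1.967 -0.84
vertex 2.85 2.234 -0.26
vertex 1.941 2.699 -1.373
endloop
endfacet
facet normal -0.750 -0.534 0.389
outer loop
vertex 1.821 1.503 0.274
vertex 0.913 1.967 -0.84
vertex 2.219 0.361 -0.527
endloop
endfacet
facet normal -0.274 0.788 0.551
outer loop
vertex 1.821 1.503 0.274
vertex 2.85 2.234 -0.26
vertex 0.913 1.967 -0.84
endloop
endfacet
facet normal 0.750 0.535 -0.389
outer loop
vertex 1.941 2.699 -1.373
vertex 2.85 2.234 -0.26
vertex 2.339 1.557 -2.174
endloop
endfacet
facet normal 0.275 -0.787 -0.552
outer loop
vertex 3.247 1.093 -1.06
vertex 2.219 0.361 -0.527
vertex 2.339 1.557 -2.174
endloop
endfacet
facet normal 0.750 0.534 -0.389
outer loop
vertex 2.339 1.557 -2.174
vertex 2.85 2.234 -0.26
vertex 3.247 1.093 -1.06
endloop
endfacet
facet normal 0.601 -0.308 0.737
outer loop
vertex 3.247 1.093 -1.06
vertex 1.821 1.503 0.274
vertex 2.219 0.361 -0.527
endloop
endfacet
facet normal 0.601 -0.308 0.737
outer loop
vertex 2.85 2.234 -0.26
vertex 1.821 1.503 0.274
vertex 3.247 1.093 -1.06
endloop
endfacet
facet normal -0.163 -0.036 0.986
outer loop
vertex 1.796 -2.638 4.271
vertex 2.225 -3.335 4.317
vertex 2.605 -2.614 4.406
endloop
endfacet
facet normal -0.145 0.639 0.756
outer loop
vertex 1.796 -2.638 4.271
vertex 2.605 -2.614 4.406
vertex 2.259 -2.08 3.888
endloop
endfacet
facet normal -0.650 0.715 0.256
outer loop
vertex 1.796 -2.638 4.271
vertex 2.259 -2.08 3.888
vertex 1.666 -2.472 3.478
endloop
endfacet
facet normal -0.980 0.088 0.179
outer loop
vertex 1.796 -2.638 4.271
vertex 1.666 -2.472 3.478
vertex 1.645 -3.248 3.743
endloop
endfacet
facet normal -0.680 -0.377 0.630
outer loop
vertex 1.796 -2.638 4.271
vertex 1.645 -3.248 3.743
vertex 2.225 -3.335 4.317
endloop
endfacet
facet normal 0.488 0.750 0.447
outer loop
vertex 2.259 -2.08 3.888
vertex 2.605 -2.614 4.406
vertex 2.975 -2.432 3.697
endloop
endfacet
facet normal 0.459 -0.343 0.820
outer loop
vertex 2.605 -2.614 4.406
vertex 2.225 -3.335 4.317
vertex 2.954 -3.208 3.962
endloop
endfacet
facet normal -0.375 -0.895 0.243
outer loop
vertex 2.225 -3.335 4.317
vertex 1.645 -3.248 3.743
vertex 2.361 -3.6 3.552
endloop
endfacet
facet normal -0.862 -0.143 -0.486
outer loop
vertex 1.645 -3.248 3.743
vertex 1.666 -2.472 3.478
vertex 2.015 -3.066 3.034
endloop
endfacet
facet normal -0.328 0.873 -0.361
outer loop
vertex 1.666 -2.472 3.478
vertex 2.259 -2.08 3.888
vertex 2.395 -2.345 3.123
endloop
endfacet
facet normal 0.980 -0.088 -0.179
outer loop
vertex 2.824 -3.042 3.169
vertex 2.975 -2.432 3.697
vertex 2.954 -3.208 3.962
endloop
endfacet
facet normal 0.650 -0.715 -0.256
outer loop
vertex 2.824 -3.042 3.169
vertex 2.954 -3.208 3.962
vertex 2.361 -3.6 3.552
endloop
endfacet
facet normal 0.145 -0.639 -0.756
outer loop
vertex 2.824 -3.042 3.169
vertex 2.361 -3.6 3.552
vertex 2.015 -3.066 3.034
endloop
endfacet
facet normal 0.163 0.036 -0.986
outer loop
vertex 2.824 -3.042 3.169
vertex 2.015 -3.066 3.034
vertex 2.395 -2.345 3.123
endloop
endfacet
facet normal 0.680 0.377 -0.630
outer loop
vertex 2.824 -3.042 3.169
vertex 2.395 -2.345 3.123
vertex 2.975 -2.432 3.697
endloop
endfacet
facet normal 0.862 0.143 0.486
outer loop
vertex 2.954 -3.208 3.962
vertex 2.975 -2.432 3.697
vertex 2.605 -2.614 4.406
endloop
endfacet
facet normal 0.328 -0.873 0.361
outer loop
vertex 2.361 -3.6 3.552
vertex 2.954 -3.208 3.962
vertex 2.225 -3.335 4.317
endloop
endfacet
facet normal -0.488 -0.750 -0.447
outer loop
vertex 2.015 -3.066 3.034
vertex 2.361 -3.6 3.552
vertex 1.645 -3.248 3.743
endloop
endfacet
facet normal -0.459 0.343 -0.820
outer loop
vertex 2.395 -2.345 3.123
vertex 2.015 -3.066 3.034
vertex 1.666 -2.472 3.478
endloop
endfacet
facet normal 0.375 0.895 -0.243
outer loop
vertex 2.975 -2.432 3.697
vertex 2.395 -2.345 3.123
vertex 2.259 -2.08 3.888
endloop
endfacet

endsolid


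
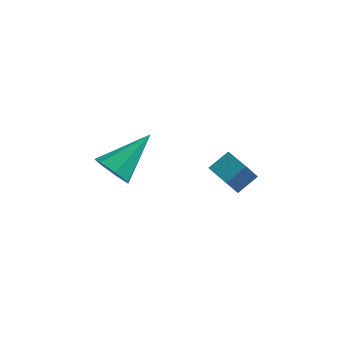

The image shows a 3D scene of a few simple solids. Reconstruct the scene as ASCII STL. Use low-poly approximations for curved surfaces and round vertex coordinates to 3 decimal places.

solid 
facet normal -0.563 -0.631 -0.534
outer loop
vertex 3.041 -3.781 3.228
vertex 2.204 -3.102 3.308
vertex 3.352 -3.289 2.318
endloop
endfacet
facet normal 0.774 -0.628 -0.075
outer loop
vertex 3.916 -2.658 2.852
vertex 3.041 -3.781 3.228
vertex 3.352 -3.289 2.318
endloop
endfacet
facet normal -0.563 -0.631 -0.534
outer loop
vertex 3.352 -3.289 2.318
vertex 2.204 -3.102 3.308
vertex 2.516 -2.61 2.398
endloop
endfacet
facet normal 0.289 0.455 -0.842
outer loop
vertex 2.516 -2.61 2.398
vertex 3.916 -2.658 2.852
vertex 3.352 -3.289 2.318
endloop
endfacet
facet normal -0.289 -0.455 0.842
outer loop
vertex 3.041 -3.781 3.228
vertex 2.768 -2.471 3.842
vertex 2.204 -3.102 3.308
endloop
endfacet
facet normal 0.774 -0.628 -0.074
outer loop
vertex 3.604 -3.15 3.762
vertex 3.041 -3.781 3.228
vertex 3.916 -2.658 2.852
endloop
endfacet
facet normal -0.289 -0.455 0.842
outer loop
vertex 3.604 -3.15 3.762
vertex 2.768 -2.471 3.842
vertex 3.041 -3.781 3.228
endloop
endfacet
facet normal -0.774 0.629 0.075
outer loop
vertex 2.204 -3.102 3.308
vertex 2.768 -2.471 3.842
vertex 2.516 -2.61 2.398
endloop
endfacet
facet normal 0.289 0.455 -0.842
outer loop
vertex 3.079 -1.979 2.932
vertex 3.916 -2.658 2.852
vertex 2.516 -2.61 2.398
endloop
endfacet
facet normal -0.775 0.628 0.075
outer loop
vertex 2.516 -2.61 2.398
vertex 2.768 -2.471 3.842
vertex 3.079 -1.979 2.932
endloop
endfacet
facet normal 0.563 0.631 0.534
outer loop
vertex 3.079 -1.979 2.932
vertex 3.604 -3.15 3.762
vertex 3.916 -2.658 2.852
endloop
endfacet
facet normal 0.563 0.631 0.534
outer loop
vertex 2.768 -2.471 3.842
vertex 3.604 -3.15 3.762
vertex 3.079 -1.979 2.932
endloop
endfacet
facet normal -0.466 -0.711 -0.526
outer loop
vertex -0.856 -3.002 1.582
vertex -1.444 -3.068 2.192
vertex -1.444 -2.562 1.508
endloop
endfacet
facet normal 0.518 0.589 -0.620
outer loop
vertex -0.856 -3.002 1.582
vertex -1.444 -2.562 1.508
vertex -0.436 -1.532 3.328
endloop
endfacet
facet normal -0.467 -0.711 -0.526
outer loop
vertex -1.444 -2.562 1.508
vertex -1.444 -3.068 2.192
vertex -2.032 -2.503 1.95
endloop
endfacet
facet normal -0.206 0.896 -0.393
outer loop
vertex -1.444 -2.562 1.508
vertex -2.032 -2.503 1.95
vertex -0.436 -1.532 3.328
endloop
endfacet
facet normal -0.467 -0.711 -0.526
outer loop
vertex -2.032 -2.503 1.95
vertex -1.444 -3.068 2.192
vertex -2.177 -2.869 2.574
endloop
endfacet
facet normal -0.657 0.707 0.262
outer loop
vertex -2.032 -2.503 1.95
vertex -2.177 -2.869 2.574
vertex -0.436 -1.532 3.328
endloop
endfacet
facet normal -0.467 -0.710 -0.526
outer loop
vertex -2.177 -2.869 2.574
vertex -1.444 -3.068 2.192
vertex -1.771 -3.385 2.91
endloop
endfacet
facet normal -0.496 0.165 0.853
outer loop
vertex -2.177 -2.869 2.574
vertex -1.771 -3.385 2.91
vertex -0.436 -1.532 3.328
endloop
endfacet
facet normal -0.467 -0.711 -0.526
outer loop
vertex -1.771 -3.385 2.91
vertex -1.444 -3.068 2.192
vertex -1.118 -3.662 2.705
endloop
endfacet
facet normal 0.156 -0.323 0.933
outer loop
vertex -1.771 -3.385 2.91
vertex -1.118 -3.662 2.705
vertex -0.436 -1.532 3.328
endloop
endfacet
facet normal -0.466 -0.711 -0.527
outer loop
vertex -1.118 -3.662 2.705
vertex -1.444 -3.068 2.192
vertex -0.711 -3.491 2.114
endloop
endfacet
facet normal 0.808 -0.388 0.444
outer loop
vertex -1.118 -3.662 2.705
vertex -0.711 -3.491 2.114
vertex -0.436 -1.532 3.328
endloop
endfacet
facet normal -0.466 -0.711 -0.526
outer loop
vertex -0.711 -3.491 2.114
vertex -1.444 -3.068 2.192
vertex -0.856 -3.002 1.582
endloop
endfacet
facet normal 0.969 0.018 -0.248
outer loop
vertex -0.711 -3.491 2.114
vertex -0.856 -3.002 1.582
vertex -0.436 -1.532 3.328
endloop
endfacet

endsolid


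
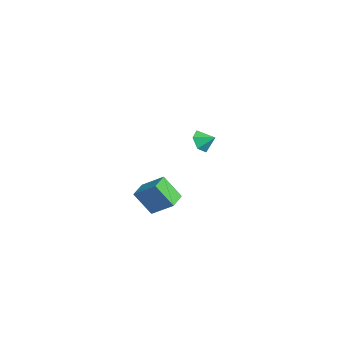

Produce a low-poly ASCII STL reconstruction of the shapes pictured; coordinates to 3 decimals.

solid 
facet normal -0.529 -0.688 -0.497
outer loop
vertex -3.799 2.498 0.441
vertex -4.237 2.323 1.149
vertex -4.515 2.923 0.615
endloop
endfacet
facet normal 0.399 0.831 -0.388
outer loop
vertex -3.799 2.498 0.441
vertex -4.515 2.923 0.615
vertex -3.703 3.017 1.651
endloop
endfacet
facet normal -0.528 -0.688 -0.498
outer loop
vertex -4.515 2.923 0.615
vertex -4.237 2.323 1.149
vertex -4.953 2.747 1.322
endloop
endfacet
facet normal -0.234 0.967 0.096
outer loop
vertex -4.515 2.923 0.615
vertex -4.953 2.747 1.322
vertex -3.703 3.017 1.651
endloop
endfacet
facet normal -0.528 -0.688 -0.498
outer loop
vertex -4.953 2.747 1.322
vertex -4.237 2.323 1.149
vertex -4.674 2.147 1.856
endloop
endfacet
facet normal -0.321 0.542 0.777
outer loop
vertex -4.953 2.747 1.322
vertex -4.674 2.147 1.856
vertex -3.703 3.017 1.651
endloop
endfacet
facet normal -0.528 -0.688 -0.498
outer loop
vertex -4.674 2.147 1.856
vertex -4.237 2.323 1.149
vertex -3.958 1.723 1.682
endloop
endfacet
facet normal 0.224 -0.021 0.974
outer loop
vertex -4.674 2.147 1.856
vertex -3.958 1.723 1.682
vertex -3.703 3.017 1.651
endloop
endfacet
facet normal -0.529 -0.688 -0.497
outer loop
vertex -3.958 1.723 1.682
vertex -4.237 2.323 1.149
vertex -3.521 1.898 0.975
endloop
endfacet
facet normal 0.857 -0.157 0.491
outer loop
vertex -3.958 1.723 1.682
vertex -3.521 1.898 0.975
vertex -3.703 3.017 1.651
endloop
endfacet
facet normal -0.529 -0.688 -0.497
outer loop
vertex -3.521 1.898 0.975
vertex -4.237 2.323 1.149
vertex -3.799 2.498 0.441
endloop
endfacet
facet normal 0.944 0.268 -0.190
outer loop
vertex -3.521 1.898 0.975
vertex -3.799 2.498 0.441
vertex -3.703 3.017 1.651
endloop
endfacet
facet normal -0.813 0.578 0.070
outer loop
vertex 2.982 -1.695 2.724
vertex 3.487 -0.82 1.356
vertex 2.17 -2.72 1.768
endloop
endfacet
facet normal -0.298 -0.514 0.804
outer loop
vertex 3.153 -3.42 1.684
vertex 2.982 -1.695 2.724
vertex 2.17 -2.72 1.768
endloop
endfacet
facet normal -0.813 0.579 0.070
outer loop
vertex 2.17 -2.72 1.768
vertex 3.487 -0.82 1.356
vertex 2.675 -1.845 0.401
endloop
endfacet
facet normal -0.501 -0.633 -0.590
outer loop
vertex 2.675 -1.845 0.401
vertex 3.153 -3.42 1.684
vertex 2.17 -2.72 1.768
endloop
endfacet
facet normal 0.501 0.633 0.590
outer loop
vertex 2.982 -1.695 2.724
vertex 4.47 -1.52 1.272
vertex 3.487 -0.82 1.356
endloop
endfacet
facet normal -0.297 -0.514 0.805
outer loop
vertex 3.965 -2.395 2.639
vertex 2.982 -1.695 2.724
vertex 3.153 -3.42 1.684
endloop
endfacet
facet normal 0.502 0.633 0.590
outer loop
vertex 3.965 -2.395 2.639
vertex 4.47 -1.52 1.272
vertex 2.982 -1.695 2.724
endloop
endfacet
facet normal 0.297 0.514 -0.805
outer loop
vertex 3.487 -0.82 1.356
vertex 4.47 -1.52 1.272
vertex 2.675 -1.845 0.401
endloop
endfacet
facet normal -0.502 -0.633 -0.590
outer loop
vertex 3.658 -2.545 0.316
vertex 3.153 -3.42 1.684
vertex 2.675 -1.845 0.401
endloop
endfacet
facet normal 0.297 0.515 -0.804
outer loop
vertex 2.675 -1.845 0.401
vertex 4.47 -1.52 1.272
vertex 3.658 -2.545 0.316
endloop
endfacet
facet normal 0.813 -0.579 -0.070
outer loop
vertex 3.658 -2.545 0.316
vertex 3.965 -2.395 2.639
vertex 3.153 -3.42 1.684
endloop
endfacet
facet normal 0.813 -0.578 -0.070
outer loop
vertex 4.47 -1.52 1.272
vertex 3.965 -2.395 2.639
vertex 3.658 -2.545 0.316
endloop
endfacet

endsolid


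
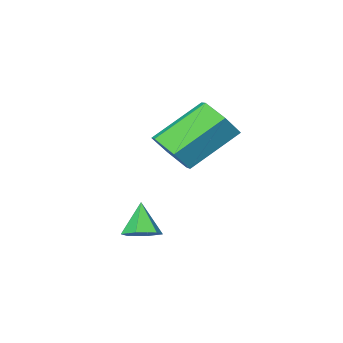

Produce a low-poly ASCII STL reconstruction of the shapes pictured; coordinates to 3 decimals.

solid 
facet normal 0.752 -0.212 -0.625
outer loop
vertex -0.517 0.298 -0.409
vertex -1.052 0.307 -1.056
vertex -0.661 1.013 -0.825
endloop
endfacet
facet normal 0.637 0.479 0.603
outer loop
vertex -0.517 0.298 -0.409
vertex -0.661 1.013 -0.825
vertex -1.953 0.705 0.784
endloop
endfacet
facet normal 0.637 0.479 0.603
outer loop
vertex -1.953 0.705 0.784
vertex -0.661 1.013 -0.825
vertex -2.096 1.42 0.367
endloop
endfacet
facet normal -0.752 0.213 0.624
outer loop
vertex -1.953 0.705 0.784
vertex -2.096 1.42 0.367
vertex -2.488 0.713 0.136
endloop
endfacet
facet normal 0.752 -0.212 -0.624
outer loop
vertex -0.661 1.013 -0.825
vertex -1.052 0.307 -1.056
vertex -1.196 1.022 -1.473
endloop
endfacet
facet normal 0.171 0.977 -0.128
outer loop
vertex -0.661 1.013 -0.825
vertex -1.196 1.022 -1.473
vertex -2.096 1.42 0.367
endloop
endfacet
facet normal 0.170 0.977 -0.128
outer loop
vertex -2.096 1.42 0.367
vertex -1.196 1.022 -1.473
vertex -2.632 1.428 -0.281
endloop
endfacet
facet normal -0.752 0.213 0.624
outer loop
vertex -2.096 1.42 0.367
vertex -2.632 1.428 -0.281
vertex -2.488 0.713 0.136
endloop
endfacet
facet normal 0.752 -0.212 -0.624
outer loop
vertex -1.196 1.022 -1.473
vertex -1.052 0.307 -1.056
vertex -1.587 0.315 -1.704
endloop
endfacet
facet normal -0.467 0.497 -0.732
outer loop
vertex -1.196 1.022 -1.473
vertex -1.587 0.315 -1.704
vertex -2.632 1.428 -0.281
endloop
endfacet
facet normal -0.467 0.497 -0.732
outer loop
vertex -2.632 1.428 -0.281
vertex -1.587 0.315 -1.704
vertex -3.023 0.722 -0.511
endloop
endfacet
facet normal -0.752 0.213 0.624
outer loop
vertex -2.632 1.428 -0.281
vertex -3.023 0.722 -0.511
vertex -2.488 0.713 0.136
endloop
endfacet
facet normal 0.752 -0.213 -0.624
outer loop
vertex -1.587 0.315 -1.704
vertex -1.052 0.307 -1.056
vertex -1.444 -0.4 -1.287
endloop
endfacet
facet normal -0.637 -0.479 -0.603
outer loop
vertex -1.587 0.315 -1.704
vertex -1.444 -0.4 -1.287
vertex -3.023 0.722 -0.511
endloop
endfacet
facet normal -0.637 -0.479 -0.603
outer loop
vertex -3.023 0.722 -0.511
vertex -1.444 -0.4 -1.287
vertex -2.879 0.007 -0.095
endloop
endfacet
facet normal -0.752 0.212 0.625
outer loop
vertex -3.023 0.722 -0.511
vertex -2.879 0.007 -0.095
vertex -2.488 0.713 0.136
endloop
endfacet
facet normal 0.752 -0.213 -0.624
outer loop
vertex -1.444 -0.4 -1.287
vertex -1.052 0.307 -1.056
vertex -0.908 -0.408 -0.639
endloop
endfacet
facet normal -0.170 -0.977 0.129
outer loop
vertex -1.444 -0.4 -1.287
vertex -0.908 -0.408 -0.639
vertex -2.879 0.007 -0.095
endloop
endfacet
facet normal -0.171 -0.977 0.127
outer loop
vertex -2.879 0.007 -0.095
vertex -0.908 -0.408 -0.639
vertex -2.344 -0.002 0.553
endloop
endfacet
facet normal -0.752 0.212 0.624
outer loop
vertex -2.879 0.007 -0.095
vertex -2.344 -0.002 0.553
vertex -2.488 0.713 0.136
endloop
endfacet
facet normal 0.752 -0.213 -0.624
outer loop
vertex -0.908 -0.408 -0.639
vertex -1.052 0.307 -1.056
vertex -0.517 0.298 -0.409
endloop
endfacet
facet normal 0.467 -0.497 0.732
outer loop
vertex -0.908 -0.408 -0.639
vertex -0.517 0.298 -0.409
vertex -2.344 -0.002 0.553
endloop
endfacet
facet normal 0.467 -0.497 0.731
outer loop
vertex -2.344 -0.002 0.553
vertex -0.517 0.298 -0.409
vertex -1.953 0.705 0.784
endloop
endfacet
facet normal -0.752 0.212 0.624
outer loop
vertex -2.344 -0.002 0.553
vertex -1.953 0.705 0.784
vertex -2.488 0.713 0.136
endloop
endfacet
facet normal 0.263 0.405 -0.876
outer loop
vertex 1.558 1.675 -3.091
vertex 1.035 1.895 -3.146
vertex 1.444 2.194 -2.885
endloop
endfacet
facet normal 0.756 -0.091 0.648
outer loop
vertex 1.558 1.675 -3.091
vertex 1.444 2.194 -2.885
vertex 0.745 1.445 -2.174
endloop
endfacet
facet normal 0.263 0.405 -0.876
outer loop
vertex 1.444 2.194 -2.885
vertex 1.035 1.895 -3.146
vertex 0.921 2.414 -2.94
endloop
endfacet
facet normal 0.166 0.593 0.788
outer loop
vertex 1.444 2.194 -2.885
vertex 0.921 2.414 -2.94
vertex 0.745 1.445 -2.174
endloop
endfacet
facet normal 0.263 0.405 -0.876
outer loop
vertex 0.921 2.414 -2.94
vertex 1.035 1.895 -3.146
vertex 0.512 2.115 -3.201
endloop
endfacet
facet normal -0.696 0.519 0.496
outer loop
vertex 0.921 2.414 -2.94
vertex 0.512 2.115 -3.201
vertex 0.745 1.445 -2.174
endloop
endfacet
facet normal 0.263 0.405 -0.876
outer loop
vertex 0.512 2.115 -3.201
vertex 1.035 1.895 -3.146
vertex 0.626 1.596 -3.407
endloop
endfacet
facet normal -0.969 -0.238 0.064
outer loop
vertex 0.512 2.115 -3.201
vertex 0.626 1.596 -3.407
vertex 0.745 1.445 -2.174
endloop
endfacet
facet normal 0.263 0.405 -0.876
outer loop
vertex 0.626 1.596 -3.407
vertex 1.035 1.895 -3.146
vertex 1.149 1.376 -3.352
endloop
endfacet
facet normal -0.380 -0.922 -0.076
outer loop
vertex 0.626 1.596 -3.407
vertex 1.149 1.376 -3.352
vertex 0.745 1.445 -2.174
endloop
endfacet
facet normal 0.263 0.405 -0.876
outer loop
vertex 1.149 1.376 -3.352
vertex 1.035 1.895 -3.146
vertex 1.558 1.675 -3.091
endloop
endfacet
facet normal 0.483 -0.849 0.215
outer loop
vertex 1.149 1.376 -3.352
vertex 1.558 1.675 -3.091
vertex 0.745 1.445 -2.174
endloop
endfacet

endsolid


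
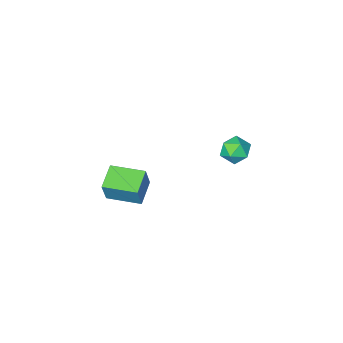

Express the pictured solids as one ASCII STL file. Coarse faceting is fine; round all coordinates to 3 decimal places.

solid 
facet normal -0.696 -0.636 0.333
outer loop
vertex 3.814 1.6 2.28
vertex 2.511 3.062 2.352
vertex 3.404 1.304 0.857
endloop
endfacet
facet normal 0.665 -0.746 -0.036
outer loop
vertex 4.469 2.278 0.348
vertex 3.814 1.6 2.28
vertex 3.404 1.304 0.857
endloop
endfacet
facet normal -0.696 -0.636 0.333
outer loop
vertex 3.404 1.304 0.857
vertex 2.511 3.062 2.352
vertex 2.101 2.766 0.929
endloop
endfacet
facet normal -0.272 -0.196 -0.942
outer loop
vertex 2.101 2.766 0.929
vertex 4.469 2.278 0.348
vertex 3.404 1.304 0.857
endloop
endfacet
facet normal 0.272 0.196 0.942
outer loop
vertex 3.814 1.6 2.28
vertex 3.576 4.036 1.843
vertex 2.511 3.062 2.352
endloop
endfacet
facet normal 0.665 -0.746 -0.036
outer loop
vertex 4.879 2.574 1.771
vertex 3.814 1.6 2.28
vertex 4.469 2.278 0.348
endloop
endfacet
facet normal 0.272 0.196 0.942
outer loop
vertex 4.879 2.574 1.771
vertex 3.576 4.036 1.843
vertex 3.814 1.6 2.28
endloop
endfacet
facet normal -0.665 0.746 0.036
outer loop
vertex 2.511 3.062 2.352
vertex 3.576 4.036 1.843
vertex 2.101 2.766 0.929
endloop
endfacet
facet normal -0.272 -0.196 -0.942
outer loop
vertex 3.166 3.74 0.42
vertex 4.469 2.278 0.348
vertex 2.101 2.766 0.929
endloop
endfacet
facet normal -0.665 0.746 0.036
outer loop
vertex 2.101 2.766 0.929
vertex 3.576 4.036 1.843
vertex 3.166 3.74 0.42
endloop
endfacet
facet normal 0.696 0.636 -0.333
outer loop
vertex 3.166 3.74 0.42
vertex 4.879 2.574 1.771
vertex 4.469 2.278 0.348
endloop
endfacet
facet normal 0.696 0.636 -0.333
outer loop
vertex 3.576 4.036 1.843
vertex 4.879 2.574 1.771
vertex 3.166 3.74 0.42
endloop
endfacet
facet normal -0.862 -0.371 0.345
outer loop
vertex -4.02 3.094 1.484
vertex -3.874 2.29 0.985
vertex -3.547 2.363 1.881
endloop
endfacet
facet normal -0.569 0.077 0.819
outer loop
vertex -4.02 3.094 1.484
vertex -3.547 2.363 1.881
vertex -3.239 3.259 2.011
endloop
endfacet
facet normal -0.490 0.712 0.503
outer loop
vertex -4.02 3.094 1.484
vertex -3.239 3.259 2.011
vertex -3.376 3.741 1.196
endloop
endfacet
facet normal -0.735 0.658 -0.166
outer loop
vertex -4.02 3.094 1.484
vertex -3.376 3.741 1.196
vertex -3.769 3.142 0.562
endloop
endfacet
facet normal -0.965 -0.012 -0.263
outer loop
vertex -4.02 3.094 1.484
vertex -3.769 3.142 0.562
vertex -3.874 2.29 0.985
endloop
endfacet
facet normal 0.081 -0.170 0.982
outer loop
vertex -3.239 3.259 2.011
vertex -3.547 2.363 1.881
vertex -2.611 2.558 1.838
endloop
endfacet
facet normal -0.394 -0.893 0.217
outer loop
vertex -3.547 2.363 1.881
vertex -3.874 2.29 0.985
vertex -3.004 1.959 1.204
endloop
endfacet
facet normal -0.560 -0.312 -0.768
outer loop
vertex -3.874 2.29 0.985
vertex -3.769 3.142 0.562
vertex -3.141 2.441 0.389
endloop
endfacet
facet normal -0.188 0.769 -0.610
outer loop
vertex -3.769 3.142 0.562
vertex -3.376 3.741 1.196
vertex -2.833 3.337 0.519
endloop
endfacet
facet normal 0.207 0.857 0.472
outer loop
vertex -3.376 3.741 1.196
vertex -3.239 3.259 2.011
vertex -2.506 3.41 1.415
endloop
endfacet
facet normal 0.735 -0.658 0.166
outer loop
vertex -2.36 2.606 0.916
vertex -2.611 2.558 1.838
vertex -3.004 1.959 1.204
endloop
endfacet
facet normal 0.490 -0.712 -0.503
outer loop
vertex -2.36 2.606 0.916
vertex -3.004 1.959 1.204
vertex -3.141 2.441 0.389
endloop
endfacet
facet normal 0.569 -0.077 -0.819
outer loop
vertex -2.36 2.606 0.916
vertex -3.141 2.441 0.389
vertex -2.833 3.337 0.519
endloop
endfacet
facet normal 0.862 0.371 -0.345
outer loop
vertex -2.36 2.606 0.916
vertex -2.833 3.337 0.519
vertex -2.506 3.41 1.415
endloop
endfacet
facet normal 0.965 0.012 0.263
outer loop
vertex -2.36 2.606 0.916
vertex -2.506 3.41 1.415
vertex -2.611 2.558 1.838
endloop
endfacet
facet normal 0.188 -0.769 0.610
outer loop
vertex -3.004 1.959 1.204
vertex -2.611 2.558 1.838
vertex -3.547 2.363 1.881
endloop
endfacet
facet normal -0.207 -0.857 -0.472
outer loop
vertex -3.141 2.441 0.389
vertex -3.004 1.959 1.204
vertex -3.874 2.29 0.985
endloop
endfacet
facet normal -0.081 0.170 -0.982
outer loop
vertex -2.833 3.337 0.519
vertex -3.141 2.441 0.389
vertex -3.769 3.142 0.562
endloop
endfacet
facet normal 0.394 0.893 -0.217
outer loop
vertex -2.506 3.41 1.415
vertex -2.833 3.337 0.519
vertex -3.376 3.741 1.196
endloop
endfacet
facet normal 0.560 0.312 0.768
outer loop
vertex -2.611 2.558 1.838
vertex -2.506 3.41 1.415
vertex -3.239 3.259 2.011
endloop
endfacet

endsolid


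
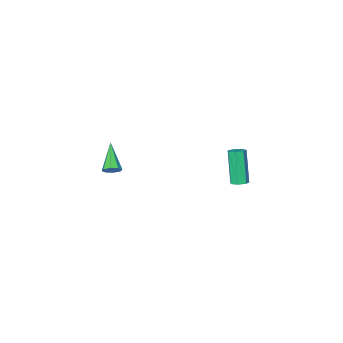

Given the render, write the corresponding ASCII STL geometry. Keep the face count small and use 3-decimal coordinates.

solid 
facet normal 0.392 0.663 -0.637
outer loop
vertex 4.12 -3.327 1.01
vertex 3.655 -3.27 0.783
vertex 3.903 -3.038 1.177
endloop
endfacet
facet normal 0.615 0.007 0.788
outer loop
vertex 4.12 -3.327 1.01
vertex 3.903 -3.038 1.177
vertex 2.945 -4.47 1.937
endloop
endfacet
facet normal 0.391 0.664 -0.637
outer loop
vertex 3.903 -3.038 1.177
vertex 3.655 -3.27 0.783
vertex 3.541 -2.885 1.114
endloop
endfacet
facet normal 0.035 0.450 0.892
outer loop
vertex 3.903 -3.038 1.177
vertex 3.541 -2.885 1.114
vertex 2.945 -4.47 1.937
endloop
endfacet
facet normal 0.393 0.664 -0.637
outer loop
vertex 3.541 -2.885 1.114
vertex 3.655 -3.27 0.783
vertex 3.246 -2.957 0.857
endloop
endfacet
facet normal -0.626 0.532 0.570
outer loop
vertex 3.541 -2.885 1.114
vertex 3.246 -2.957 0.857
vertex 2.945 -4.47 1.937
endloop
endfacet
facet normal 0.392 0.663 -0.638
outer loop
vertex 3.246 -2.957 0.857
vertex 3.655 -3.27 0.783
vertex 3.19 -3.213 0.557
endloop
endfacet
facet normal -0.979 0.202 0.010
outer loop
vertex 3.246 -2.957 0.857
vertex 3.19 -3.213 0.557
vertex 2.945 -4.47 1.937
endloop
endfacet
facet normal 0.391 0.664 -0.637
outer loop
vertex 3.19 -3.213 0.557
vertex 3.655 -3.27 0.783
vertex 3.407 -3.502 0.389
endloop
endfacet
facet normal -0.817 -0.346 -0.460
outer loop
vertex 3.19 -3.213 0.557
vertex 3.407 -3.502 0.389
vertex 2.945 -4.47 1.937
endloop
endfacet
facet normal 0.393 0.663 -0.638
outer loop
vertex 3.407 -3.502 0.389
vertex 3.655 -3.27 0.783
vertex 3.769 -3.655 0.453
endloop
endfacet
facet normal -0.235 -0.791 -0.565
outer loop
vertex 3.407 -3.502 0.389
vertex 3.769 -3.655 0.453
vertex 2.945 -4.47 1.937
endloop
endfacet
facet normal 0.392 0.663 -0.638
outer loop
vertex 3.769 -3.655 0.453
vertex 3.655 -3.27 0.783
vertex 4.064 -3.582 0.71
endloop
endfacet
facet normal 0.426 -0.872 -0.242
outer loop
vertex 3.769 -3.655 0.453
vertex 4.064 -3.582 0.71
vertex 2.945 -4.47 1.937
endloop
endfacet
facet normal 0.392 0.663 -0.637
outer loop
vertex 4.064 -3.582 0.71
vertex 3.655 -3.27 0.783
vertex 4.12 -3.327 1.01
endloop
endfacet
facet normal 0.778 -0.543 0.316
outer loop
vertex 4.064 -3.582 0.71
vertex 4.12 -3.327 1.01
vertex 2.945 -4.47 1.937
endloop
endfacet
facet normal 0.166 0.353 -0.921
outer loop
vertex -3.17 -2.415 -2.488
vertex -3.672 -2.353 -2.555
vertex -3.333 -2.022 -2.367
endloop
endfacet
facet normal 0.915 0.294 0.278
outer loop
vertex -3.17 -2.415 -2.488
vertex -3.333 -2.022 -2.367
vertex -3.527 -3.169 -0.517
endloop
endfacet
facet normal 0.916 0.291 0.277
outer loop
vertex -3.527 -3.169 -0.517
vertex -3.333 -2.022 -2.367
vertex -3.689 -2.775 -0.396
endloop
endfacet
facet normal -0.169 -0.352 0.921
outer loop
vertex -3.527 -3.169 -0.517
vertex -3.689 -2.775 -0.396
vertex -4.028 -3.107 -0.585
endloop
endfacet
facet normal 0.167 0.352 -0.921
outer loop
vertex -3.333 -2.022 -2.367
vertex -3.672 -2.353 -2.555
vertex -3.751 -1.878 -2.388
endloop
endfacet
facet normal 0.283 0.878 0.386
outer loop
vertex -3.333 -2.022 -2.367
vertex -3.751 -1.878 -2.388
vertex -3.689 -2.775 -0.396
endloop
endfacet
facet normal 0.281 0.878 0.387
outer loop
vertex -3.689 -2.775 -0.396
vertex -3.751 -1.878 -2.388
vertex -4.107 -2.632 -0.417
endloop
endfacet
facet normal -0.167 -0.353 0.920
outer loop
vertex -3.689 -2.775 -0.396
vertex -4.107 -2.632 -0.417
vertex -4.028 -3.107 -0.585
endloop
endfacet
facet normal 0.168 0.352 -0.921
outer loop
vertex -3.751 -1.878 -2.388
vertex -3.672 -2.353 -2.555
vertex -4.109 -2.092 -2.535
endloop
endfacet
facet normal -0.563 0.801 0.205
outer loop
vertex -3.751 -1.878 -2.388
vertex -4.109 -2.092 -2.535
vertex -4.107 -2.632 -0.417
endloop
endfacet
facet normal -0.562 0.802 0.205
outer loop
vertex -4.107 -2.632 -0.417
vertex -4.109 -2.092 -2.535
vertex -4.466 -2.846 -0.564
endloop
endfacet
facet normal -0.166 -0.353 0.921
outer loop
vertex -4.107 -2.632 -0.417
vertex -4.466 -2.846 -0.564
vertex -4.028 -3.107 -0.585
endloop
endfacet
facet normal 0.168 0.351 -0.921
outer loop
vertex -4.109 -2.092 -2.535
vertex -3.672 -2.353 -2.555
vertex -4.138 -2.503 -2.697
endloop
endfacet
facet normal -0.984 0.121 -0.132
outer loop
vertex -4.109 -2.092 -2.535
vertex -4.138 -2.503 -2.697
vertex -4.466 -2.846 -0.564
endloop
endfacet
facet normal -0.984 0.122 -0.132
outer loop
vertex -4.466 -2.846 -0.564
vertex -4.138 -2.503 -2.697
vertex -4.495 -3.256 -0.726
endloop
endfacet
facet normal -0.166 -0.352 0.921
outer loop
vertex -4.466 -2.846 -0.564
vertex -4.495 -3.256 -0.726
vertex -4.028 -3.107 -0.585
endloop
endfacet
facet normal 0.167 0.353 -0.921
outer loop
vertex -4.138 -2.503 -2.697
vertex -3.672 -2.353 -2.555
vertex -3.816 -2.801 -2.753
endloop
endfacet
facet normal -0.665 -0.649 -0.369
outer loop
vertex -4.138 -2.503 -2.697
vertex -3.816 -2.801 -2.753
vertex -4.495 -3.256 -0.726
endloop
endfacet
facet normal -0.665 -0.649 -0.369
outer loop
vertex -4.495 -3.256 -0.726
vertex -3.816 -2.801 -2.753
vertex -4.173 -3.554 -0.782
endloop
endfacet
facet normal -0.166 -0.352 0.921
outer loop
vertex -4.495 -3.256 -0.726
vertex -4.173 -3.554 -0.782
vertex -4.028 -3.107 -0.585
endloop
endfacet
facet normal 0.167 0.353 -0.921
outer loop
vertex -3.816 -2.801 -2.753
vertex -3.672 -2.353 -2.555
vertex -3.385 -2.762 -2.66
endloop
endfacet
facet normal 0.155 -0.932 -0.328
outer loop
vertex -3.816 -2.801 -2.753
vertex -3.385 -2.762 -2.66
vertex -4.173 -3.554 -0.782
endloop
endfacet
facet normal 0.153 -0.932 -0.329
outer loop
vertex -4.173 -3.554 -0.782
vertex -3.385 -2.762 -2.66
vertex -3.742 -3.516 -0.689
endloop
endfacet
facet normal -0.168 -0.352 0.921
outer loop
vertex -4.173 -3.554 -0.782
vertex -3.742 -3.516 -0.689
vertex -4.028 -3.107 -0.585
endloop
endfacet
facet normal 0.166 0.353 -0.921
outer loop
vertex -3.385 -2.762 -2.66
vertex -3.672 -2.353 -2.555
vertex -3.17 -2.415 -2.488
endloop
endfacet
facet normal 0.858 -0.512 -0.040
outer loop
vertex -3.385 -2.762 -2.66
vertex -3.17 -2.415 -2.488
vertex -3.742 -3.516 -0.689
endloop
endfacet
facet normal 0.858 -0.512 -0.040
outer loop
vertex -3.742 -3.516 -0.689
vertex -3.17 -2.415 -2.488
vertex -3.527 -3.169 -0.517
endloop
endfacet
facet normal -0.169 -0.352 0.921
outer loop
vertex -3.742 -3.516 -0.689
vertex -3.527 -3.169 -0.517
vertex -4.028 -3.107 -0.585
endloop
endfacet

endsolid
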